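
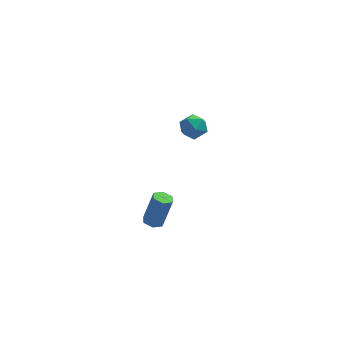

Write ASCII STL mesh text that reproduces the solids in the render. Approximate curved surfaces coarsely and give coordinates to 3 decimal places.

solid 
facet normal 0.071 0.285 0.956
outer loop
vertex 0.282 4.227 4.217
vertex -0.044 3.557 4.441
vertex 0.729 3.608 4.368
endloop
endfacet
facet normal 0.597 0.569 0.566
outer loop
vertex 0.282 4.227 4.217
vertex 0.729 3.608 4.368
vertex 0.883 4.059 3.752
endloop
endfacet
facet normal 0.299 0.953 0.043
outer loop
vertex 0.282 4.227 4.217
vertex 0.883 4.059 3.752
vertex 0.204 4.286 3.445
endloop
endfacet
facet normal -0.410 0.905 0.111
outer loop
vertex 0.282 4.227 4.217
vertex 0.204 4.286 3.445
vertex -0.368 3.975 3.871
endloop
endfacet
facet normal -0.550 0.493 0.674
outer loop
vertex 0.282 4.227 4.217
vertex -0.368 3.975 3.871
vertex -0.044 3.557 4.441
endloop
endfacet
facet normal 0.963 0.034 0.266
outer loop
vertex 0.883 4.059 3.752
vertex 0.729 3.608 4.368
vertex 0.928 3.285 3.689
endloop
endfacet
facet normal 0.113 -0.425 0.898
outer loop
vertex 0.729 3.608 4.368
vertex -0.044 3.557 4.441
vertex 0.356 2.974 4.115
endloop
endfacet
facet normal -0.892 -0.088 0.443
outer loop
vertex -0.044 3.557 4.441
vertex -0.368 3.975 3.871
vertex -0.323 3.201 3.808
endloop
endfacet
facet normal -0.665 0.579 -0.471
outer loop
vertex -0.368 3.975 3.871
vertex 0.204 4.286 3.445
vertex -0.169 3.652 3.192
endloop
endfacet
facet normal 0.482 0.656 -0.581
outer loop
vertex 0.204 4.286 3.445
vertex 0.883 4.059 3.752
vertex 0.604 3.703 3.119
endloop
endfacet
facet normal 0.410 -0.905 -0.111
outer loop
vertex 0.278 3.033 3.343
vertex 0.928 3.285 3.689
vertex 0.356 2.974 4.115
endloop
endfacet
facet normal -0.299 -0.953 -0.043
outer loop
vertex 0.278 3.033 3.343
vertex 0.356 2.974 4.115
vertex -0.323 3.201 3.808
endloop
endfacet
facet normal -0.597 -0.569 -0.566
outer loop
vertex 0.278 3.033 3.343
vertex -0.323 3.201 3.808
vertex -0.169 3.652 3.192
endloop
endfacet
facet normal -0.071 -0.285 -0.956
outer loop
vertex 0.278 3.033 3.343
vertex -0.169 3.652 3.192
vertex 0.604 3.703 3.119
endloop
endfacet
facet normal 0.550 -0.493 -0.674
outer loop
vertex 0.278 3.033 3.343
vertex 0.604 3.703 3.119
vertex 0.928 3.285 3.689
endloop
endfacet
facet normal 0.665 -0.579 0.471
outer loop
vertex 0.356 2.974 4.115
vertex 0.928 3.285 3.689
vertex 0.729 3.608 4.368
endloop
endfacet
facet normal -0.482 -0.656 0.581
outer loop
vertex -0.323 3.201 3.808
vertex 0.356 2.974 4.115
vertex -0.044 3.557 4.441
endloop
endfacet
facet normal -0.963 -0.034 -0.266
outer loop
vertex -0.169 3.652 3.192
vertex -0.323 3.201 3.808
vertex -0.368 3.975 3.871
endloop
endfacet
facet normal -0.113 0.425 -0.898
outer loop
vertex 0.604 3.703 3.119
vertex -0.169 3.652 3.192
vertex 0.204 4.286 3.445
endloop
endfacet
facet normal 0.892 0.088 -0.443
outer loop
vertex 0.928 3.285 3.689
vertex 0.604 3.703 3.119
vertex 0.883 4.059 3.752
endloop
endfacet
facet normal -0.290 -0.118 -0.950
outer loop
vertex -1.515 -2.768 2.782
vertex -1.947 -2.987 2.941
vertex -1.927 -2.482 2.872
endloop
endfacet
facet normal 0.512 0.819 -0.258
outer loop
vertex -1.515 -2.768 2.782
vertex -1.927 -2.482 2.872
vertex -1.04 -2.574 4.34
endloop
endfacet
facet normal 0.512 0.820 -0.258
outer loop
vertex -1.04 -2.574 4.34
vertex -1.927 -2.482 2.872
vertex -1.453 -2.288 4.43
endloop
endfacet
facet normal 0.289 0.118 0.950
outer loop
vertex -1.04 -2.574 4.34
vertex -1.453 -2.288 4.43
vertex -1.473 -2.793 4.499
endloop
endfacet
facet normal -0.289 -0.118 -0.950
outer loop
vertex -1.927 -2.482 2.872
vertex -1.947 -2.987 2.941
vertex -2.36 -2.701 3.031
endloop
endfacet
facet normal -0.444 0.896 0.024
outer loop
vertex -1.927 -2.482 2.872
vertex -2.36 -2.701 3.031
vertex -1.453 -2.288 4.43
endloop
endfacet
facet normal -0.445 0.895 0.024
outer loop
vertex -1.453 -2.288 4.43
vertex -2.36 -2.701 3.031
vertex -1.885 -2.507 4.589
endloop
endfacet
facet normal 0.290 0.118 0.950
outer loop
vertex -1.453 -2.288 4.43
vertex -1.885 -2.507 4.589
vertex -1.473 -2.793 4.499
endloop
endfacet
facet normal -0.289 -0.118 -0.950
outer loop
vertex -2.36 -2.701 3.031
vertex -1.947 -2.987 2.941
vertex -2.38 -3.206 3.1
endloop
endfacet
facet normal -0.956 0.076 0.282
outer loop
vertex -2.36 -2.701 3.031
vertex -2.38 -3.206 3.1
vertex -1.885 -2.507 4.589
endloop
endfacet
facet normal -0.956 0.076 0.282
outer loop
vertex -1.885 -2.507 4.589
vertex -2.38 -3.206 3.1
vertex -1.905 -3.012 4.658
endloop
endfacet
facet normal 0.290 0.118 0.950
outer loop
vertex -1.885 -2.507 4.589
vertex -1.905 -3.012 4.658
vertex -1.473 -2.793 4.499
endloop
endfacet
facet normal -0.289 -0.118 -0.950
outer loop
vertex -2.38 -3.206 3.1
vertex -1.947 -2.987 2.941
vertex -1.967 -3.492 3.01
endloop
endfacet
facet normal -0.511 -0.820 0.258
outer loop
vertex -2.38 -3.206 3.1
vertex -1.967 -3.492 3.01
vertex -1.905 -3.012 4.658
endloop
endfacet
facet normal -0.512 -0.819 0.258
outer loop
vertex -1.905 -3.012 4.658
vertex -1.967 -3.492 3.01
vertex -1.493 -3.298 4.568
endloop
endfacet
facet normal 0.290 0.118 0.950
outer loop
vertex -1.905 -3.012 4.658
vertex -1.493 -3.298 4.568
vertex -1.473 -2.793 4.499
endloop
endfacet
facet normal -0.290 -0.118 -0.950
outer loop
vertex -1.967 -3.492 3.01
vertex -1.947 -2.987 2.941
vertex -1.535 -3.273 2.851
endloop
endfacet
facet normal 0.445 -0.895 -0.024
outer loop
vertex -1.967 -3.492 3.01
vertex -1.535 -3.273 2.851
vertex -1.493 -3.298 4.568
endloop
endfacet
facet normal 0.444 -0.896 -0.024
outer loop
vertex -1.493 -3.298 4.568
vertex -1.535 -3.273 2.851
vertex -1.06 -3.079 4.409
endloop
endfacet
facet normal 0.289 0.118 0.950
outer loop
vertex -1.493 -3.298 4.568
vertex -1.06 -3.079 4.409
vertex -1.473 -2.793 4.499
endloop
endfacet
facet normal -0.290 -0.118 -0.950
outer loop
vertex -1.535 -3.273 2.851
vertex -1.947 -2.987 2.941
vertex -1.515 -2.768 2.782
endloop
endfacet
facet normal 0.956 -0.076 -0.282
outer loop
vertex -1.535 -3.273 2.851
vertex -1.515 -2.768 2.782
vertex -1.06 -3.079 4.409
endloop
endfacet
facet normal 0.956 -0.076 -0.282
outer loop
vertex -1.06 -3.079 4.409
vertex -1.515 -2.768 2.782
vertex -1.04 -2.574 4.34
endloop
endfacet
facet normal 0.289 0.118 0.950
outer loop
vertex -1.06 -3.079 4.409
vertex -1.04 -2.574 4.34
vertex -1.473 -2.793 4.499
endloop
endfacet

endsolid


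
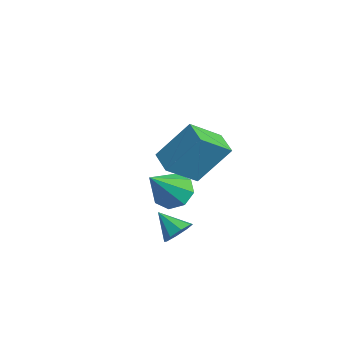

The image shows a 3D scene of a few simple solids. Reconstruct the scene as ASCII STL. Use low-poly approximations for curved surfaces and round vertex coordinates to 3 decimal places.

solid 
facet normal 0.694 0.389 -0.607
outer loop
vertex 3.794 2.927 -3.786
vertex 3.386 3.407 -3.945
vertex 3.837 3.32 -3.485
endloop
endfacet
facet normal 0.319 -0.598 0.735
outer loop
vertex 3.794 2.927 -3.786
vertex 3.837 3.32 -3.485
vertex 2.574 2.953 -3.235
endloop
endfacet
facet normal 0.694 0.388 -0.607
outer loop
vertex 3.837 3.32 -3.485
vertex 3.386 3.407 -3.945
vertex 3.616 3.765 -3.453
endloop
endfacet
facet normal 0.188 0.023 0.982
outer loop
vertex 3.837 3.32 -3.485
vertex 3.616 3.765 -3.453
vertex 2.574 2.953 -3.235
endloop
endfacet
facet normal 0.693 0.389 -0.607
outer loop
vertex 3.616 3.765 -3.453
vertex 3.386 3.407 -3.945
vertex 3.26 4.0 -3.709
endloop
endfacet
facet normal -0.239 0.526 0.816
outer loop
vertex 3.616 3.765 -3.453
vertex 3.26 4.0 -3.709
vertex 2.574 2.953 -3.235
endloop
endfacet
facet normal 0.694 0.389 -0.606
outer loop
vertex 3.26 4.0 -3.709
vertex 3.386 3.407 -3.945
vertex 2.978 3.888 -4.104
endloop
endfacet
facet normal -0.712 0.618 0.333
outer loop
vertex 3.26 4.0 -3.709
vertex 2.978 3.888 -4.104
vertex 2.574 2.953 -3.235
endloop
endfacet
facet normal 0.694 0.388 -0.607
outer loop
vertex 2.978 3.888 -4.104
vertex 3.386 3.407 -3.945
vertex 2.935 3.494 -4.405
endloop
endfacet
facet normal -0.953 0.243 -0.182
outer loop
vertex 2.978 3.888 -4.104
vertex 2.935 3.494 -4.405
vertex 2.574 2.953 -3.235
endloop
endfacet
facet normal 0.694 0.389 -0.606
outer loop
vertex 2.935 3.494 -4.405
vertex 3.386 3.407 -3.945
vertex 3.156 3.05 -4.437
endloop
endfacet
facet normal -0.821 -0.378 -0.428
outer loop
vertex 2.935 3.494 -4.405
vertex 3.156 3.05 -4.437
vertex 2.574 2.953 -3.235
endloop
endfacet
facet normal 0.695 0.388 -0.606
outer loop
vertex 3.156 3.05 -4.437
vertex 3.386 3.407 -3.945
vertex 3.512 2.814 -4.18
endloop
endfacet
facet normal -0.395 -0.881 -0.262
outer loop
vertex 3.156 3.05 -4.437
vertex 3.512 2.814 -4.18
vertex 2.574 2.953 -3.235
endloop
endfacet
facet normal 0.693 0.388 -0.607
outer loop
vertex 3.512 2.814 -4.18
vertex 3.386 3.407 -3.945
vertex 3.794 2.927 -3.786
endloop
endfacet
facet normal 0.079 -0.972 0.222
outer loop
vertex 3.512 2.814 -4.18
vertex 3.794 2.927 -3.786
vertex 2.574 2.953 -3.235
endloop
endfacet
facet normal -0.976 0.029 0.214
outer loop
vertex 3.422 3.801 1.527
vertex 3.259 5.054 0.612
vertex 3.065 2.676 0.05
endloop
endfacet
facet normal 0.104 -0.803 0.587
outer loop
vertex 4.081 2.646 -0.172
vertex 3.422 3.801 1.527
vertex 3.065 2.676 0.05
endloop
endfacet
facet normal -0.977 0.029 0.213
outer loop
vertex 3.065 2.676 0.05
vertex 3.259 5.054 0.612
vertex 2.903 3.929 -0.865
endloop
endfacet
facet normal -0.188 -0.595 -0.781
outer loop
vertex 2.903 3.929 -0.865
vertex 4.081 2.646 -0.172
vertex 3.065 2.676 0.05
endloop
endfacet
facet normal 0.188 0.595 0.781
outer loop
vertex 3.422 3.801 1.527
vertex 4.275 5.024 0.39
vertex 3.259 5.054 0.612
endloop
endfacet
facet normal 0.105 -0.803 0.587
outer loop
vertex 4.437 3.771 1.305
vertex 3.422 3.801 1.527
vertex 4.081 2.646 -0.172
endloop
endfacet
facet normal 0.188 0.595 0.781
outer loop
vertex 4.437 3.771 1.305
vertex 4.275 5.024 0.39
vertex 3.422 3.801 1.527
endloop
endfacet
facet normal -0.104 0.803 -0.587
outer loop
vertex 3.259 5.054 0.612
vertex 4.275 5.024 0.39
vertex 2.903 3.929 -0.865
endloop
endfacet
facet normal -0.188 -0.595 -0.781
outer loop
vertex 3.918 3.899 -1.087
vertex 4.081 2.646 -0.172
vertex 2.903 3.929 -0.865
endloop
endfacet
facet normal -0.105 0.803 -0.586
outer loop
vertex 2.903 3.929 -0.865
vertex 4.275 5.024 0.39
vertex 3.918 3.899 -1.087
endloop
endfacet
facet normal 0.977 -0.029 -0.213
outer loop
vertex 3.918 3.899 -1.087
vertex 4.437 3.771 1.305
vertex 4.081 2.646 -0.172
endloop
endfacet
facet normal 0.977 -0.030 -0.213
outer loop
vertex 4.275 5.024 0.39
vertex 4.437 3.771 1.305
vertex 3.918 3.899 -1.087
endloop
endfacet
facet normal -0.398 0.591 -0.702
outer loop
vertex 0.73 4.088 -4.427
vertex 0.234 4.461 -3.832
vertex 1.018 4.611 -4.15
endloop
endfacet
facet normal 0.894 -0.337 -0.294
outer loop
vertex 0.73 4.088 -4.427
vertex 1.018 4.611 -4.15
vertex 1.086 3.199 -2.328
endloop
endfacet
facet normal -0.398 0.589 -0.703
outer loop
vertex 1.018 4.611 -4.15
vertex 0.234 4.461 -3.832
vertex 0.847 5.047 -3.688
endloop
endfacet
facet normal 0.963 0.228 0.141
outer loop
vertex 1.018 4.611 -4.15
vertex 0.847 5.047 -3.688
vertex 1.086 3.199 -2.328
endloop
endfacet
facet normal -0.399 0.590 -0.702
outer loop
vertex 0.847 5.047 -3.688
vertex 0.234 4.461 -3.832
vertex 0.316 5.139 -3.309
endloop
endfacet
facet normal 0.549 0.540 0.638
outer loop
vertex 0.847 5.047 -3.688
vertex 0.316 5.139 -3.309
vertex 1.086 3.199 -2.328
endloop
endfacet
facet normal -0.399 0.590 -0.702
outer loop
vertex 0.316 5.139 -3.309
vertex 0.234 4.461 -3.832
vertex -0.262 4.834 -3.237
endloop
endfacet
facet normal -0.106 0.415 0.904
outer loop
vertex 0.316 5.139 -3.309
vertex -0.262 4.834 -3.237
vertex 1.086 3.199 -2.328
endloop
endfacet
facet normal -0.398 0.590 -0.702
outer loop
vertex -0.262 4.834 -3.237
vertex 0.234 4.461 -3.832
vertex -0.551 4.311 -3.513
endloop
endfacet
facet normal -0.617 -0.073 0.784
outer loop
vertex -0.262 4.834 -3.237
vertex -0.551 4.311 -3.513
vertex 1.086 3.199 -2.328
endloop
endfacet
facet normal -0.398 0.590 -0.702
outer loop
vertex -0.551 4.311 -3.513
vertex 0.234 4.461 -3.832
vertex -0.379 3.876 -3.976
endloop
endfacet
facet normal -0.686 -0.640 0.347
outer loop
vertex -0.551 4.311 -3.513
vertex -0.379 3.876 -3.976
vertex 1.086 3.199 -2.328
endloop
endfacet
facet normal -0.398 0.590 -0.703
outer loop
vertex -0.379 3.876 -3.976
vertex 0.234 4.461 -3.832
vertex 0.151 3.783 -4.354
endloop
endfacet
facet normal -0.273 -0.951 -0.148
outer loop
vertex -0.379 3.876 -3.976
vertex 0.151 3.783 -4.354
vertex 1.086 3.199 -2.328
endloop
endfacet
facet normal -0.399 0.590 -0.702
outer loop
vertex 0.151 3.783 -4.354
vertex 0.234 4.461 -3.832
vertex 0.73 4.088 -4.427
endloop
endfacet
facet normal 0.383 -0.826 -0.415
outer loop
vertex 0.151 3.783 -4.354
vertex 0.73 4.088 -4.427
vertex 1.086 3.199 -2.328
endloop
endfacet

endsolid


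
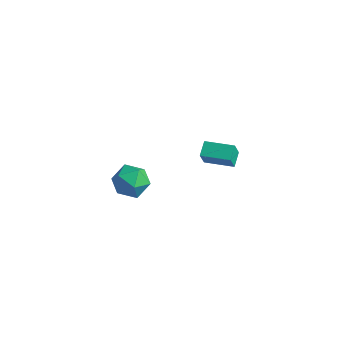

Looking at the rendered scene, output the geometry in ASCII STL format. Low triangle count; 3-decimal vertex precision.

solid 
facet normal -0.307 0.053 0.950
outer loop
vertex -4.6 -2.582 2.88
vertex -4.248 -3.558 3.048
vertex -3.613 -2.735 3.207
endloop
endfacet
facet normal -0.126 0.698 0.705
outer loop
vertex -4.6 -2.582 2.88
vertex -3.613 -2.735 3.207
vertex -3.815 -2.02 2.464
endloop
endfacet
facet normal -0.529 0.838 0.135
outer loop
vertex -4.6 -2.582 2.88
vertex -3.815 -2.02 2.464
vertex -4.575 -2.4 1.845
endloop
endfacet
facet normal -0.960 0.280 0.026
outer loop
vertex -4.6 -2.582 2.88
vertex -4.575 -2.4 1.845
vertex -4.843 -3.351 2.206
endloop
endfacet
facet normal -0.822 -0.205 0.531
outer loop
vertex -4.6 -2.582 2.88
vertex -4.843 -3.351 2.206
vertex -4.248 -3.558 3.048
endloop
endfacet
facet normal 0.555 0.669 0.493
outer loop
vertex -3.815 -2.02 2.464
vertex -3.613 -2.735 3.207
vertex -2.977 -2.649 2.374
endloop
endfacet
facet normal 0.262 -0.374 0.890
outer loop
vertex -3.613 -2.735 3.207
vertex -4.248 -3.558 3.048
vertex -3.245 -3.6 2.735
endloop
endfacet
facet normal -0.572 -0.793 0.210
outer loop
vertex -4.248 -3.558 3.048
vertex -4.843 -3.351 2.206
vertex -4.005 -3.98 2.116
endloop
endfacet
facet normal -0.794 -0.007 -0.607
outer loop
vertex -4.843 -3.351 2.206
vertex -4.575 -2.4 1.845
vertex -4.207 -3.265 1.373
endloop
endfacet
facet normal -0.097 0.897 -0.431
outer loop
vertex -4.575 -2.4 1.845
vertex -3.815 -2.02 2.464
vertex -3.572 -2.442 1.532
endloop
endfacet
facet normal 0.960 -0.280 -0.026
outer loop
vertex -3.22 -3.418 1.7
vertex -2.977 -2.649 2.374
vertex -3.245 -3.6 2.735
endloop
endfacet
facet normal 0.529 -0.838 -0.135
outer loop
vertex -3.22 -3.418 1.7
vertex -3.245 -3.6 2.735
vertex -4.005 -3.98 2.116
endloop
endfacet
facet normal 0.126 -0.698 -0.705
outer loop
vertex -3.22 -3.418 1.7
vertex -4.005 -3.98 2.116
vertex -4.207 -3.265 1.373
endloop
endfacet
facet normal 0.307 -0.053 -0.950
outer loop
vertex -3.22 -3.418 1.7
vertex -4.207 -3.265 1.373
vertex -3.572 -2.442 1.532
endloop
endfacet
facet normal 0.822 0.205 -0.531
outer loop
vertex -3.22 -3.418 1.7
vertex -3.572 -2.442 1.532
vertex -2.977 -2.649 2.374
endloop
endfacet
facet normal 0.794 0.007 0.607
outer loop
vertex -3.245 -3.6 2.735
vertex -2.977 -2.649 2.374
vertex -3.613 -2.735 3.207
endloop
endfacet
facet normal 0.097 -0.897 0.431
outer loop
vertex -4.005 -3.98 2.116
vertex -3.245 -3.6 2.735
vertex -4.248 -3.558 3.048
endloop
endfacet
facet normal -0.555 -0.669 -0.493
outer loop
vertex -4.207 -3.265 1.373
vertex -4.005 -3.98 2.116
vertex -4.843 -3.351 2.206
endloop
endfacet
facet normal -0.262 0.374 -0.890
outer loop
vertex -3.572 -2.442 1.532
vertex -4.207 -3.265 1.373
vertex -4.575 -2.4 1.845
endloop
endfacet
facet normal 0.572 0.793 -0.210
outer loop
vertex -2.977 -2.649 2.374
vertex -3.572 -2.442 1.532
vertex -3.815 -2.02 2.464
endloop
endfacet
facet normal -0.947 -0.304 -0.100
outer loop
vertex -3.808 2.708 -0.581
vertex -4.111 3.531 -0.215
vertex -3.842 3.144 -1.59
endloop
endfacet
facet normal 0.318 -0.866 -0.385
outer loop
vertex -2.269 3.649 -1.425
vertex -3.808 2.708 -0.581
vertex -3.842 3.144 -1.59
endloop
endfacet
facet normal -0.947 -0.305 -0.100
outer loop
vertex -3.842 3.144 -1.59
vertex -4.111 3.531 -0.215
vertex -4.145 3.967 -1.225
endloop
endfacet
facet normal -0.031 0.396 -0.918
outer loop
vertex -4.145 3.967 -1.225
vertex -2.269 3.649 -1.425
vertex -3.842 3.144 -1.59
endloop
endfacet
facet normal 0.031 -0.397 0.917
outer loop
vertex -3.808 2.708 -0.581
vertex -2.538 4.036 -0.05
vertex -4.111 3.531 -0.215
endloop
endfacet
facet normal 0.319 -0.866 -0.385
outer loop
vertex -2.235 3.213 -0.415
vertex -3.808 2.708 -0.581
vertex -2.269 3.649 -1.425
endloop
endfacet
facet normal 0.030 -0.396 0.918
outer loop
vertex -2.235 3.213 -0.415
vertex -2.538 4.036 -0.05
vertex -3.808 2.708 -0.581
endloop
endfacet
facet normal -0.318 0.866 0.385
outer loop
vertex -4.111 3.531 -0.215
vertex -2.538 4.036 -0.05
vertex -4.145 3.967 -1.225
endloop
endfacet
facet normal -0.031 0.397 -0.917
outer loop
vertex -2.572 4.472 -1.059
vertex -2.269 3.649 -1.425
vertex -4.145 3.967 -1.225
endloop
endfacet
facet normal -0.319 0.866 0.385
outer loop
vertex -4.145 3.967 -1.225
vertex -2.538 4.036 -0.05
vertex -2.572 4.472 -1.059
endloop
endfacet
facet normal 0.947 0.304 0.100
outer loop
vertex -2.572 4.472 -1.059
vertex -2.235 3.213 -0.415
vertex -2.269 3.649 -1.425
endloop
endfacet
facet normal 0.947 0.305 0.100
outer loop
vertex -2.538 4.036 -0.05
vertex -2.235 3.213 -0.415
vertex -2.572 4.472 -1.059
endloop
endfacet

endsolid


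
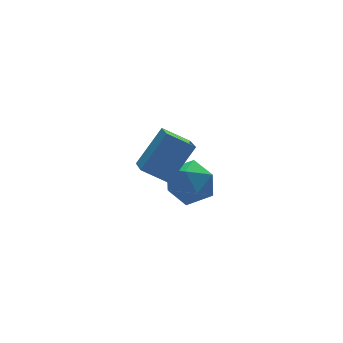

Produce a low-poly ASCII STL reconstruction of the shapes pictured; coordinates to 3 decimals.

solid 
facet normal -0.229 0.346 0.910
outer loop
vertex 1.814 3.172 0.009
vertex 2.085 2.136 0.472
vertex 2.905 2.96 0.365
endloop
endfacet
facet normal 0.010 0.872 0.489
outer loop
vertex 1.814 3.172 0.009
vertex 2.905 2.96 0.365
vertex 2.718 3.525 -0.639
endloop
endfacet
facet normal -0.414 0.907 -0.083
outer loop
vertex 1.814 3.172 0.009
vertex 2.718 3.525 -0.639
vertex 1.783 3.051 -1.152
endloop
endfacet
facet normal -0.915 0.403 -0.018
outer loop
vertex 1.814 3.172 0.009
vertex 1.783 3.051 -1.152
vertex 1.392 2.193 -0.465
endloop
endfacet
facet normal -0.801 0.057 0.596
outer loop
vertex 1.814 3.172 0.009
vertex 1.392 2.193 -0.465
vertex 2.085 2.136 0.472
endloop
endfacet
facet normal 0.666 0.696 0.268
outer loop
vertex 2.718 3.525 -0.639
vertex 2.905 2.96 0.365
vertex 3.548 2.707 -0.575
endloop
endfacet
facet normal 0.278 -0.153 0.948
outer loop
vertex 2.905 2.96 0.365
vertex 2.085 2.136 0.472
vertex 3.157 1.849 0.112
endloop
endfacet
facet normal -0.647 -0.622 0.441
outer loop
vertex 2.085 2.136 0.472
vertex 1.392 2.193 -0.465
vertex 2.222 1.375 -0.401
endloop
endfacet
facet normal -0.832 -0.063 -0.552
outer loop
vertex 1.392 2.193 -0.465
vertex 1.783 3.051 -1.152
vertex 2.035 1.94 -1.405
endloop
endfacet
facet normal -0.020 0.752 -0.659
outer loop
vertex 1.783 3.051 -1.152
vertex 2.718 3.525 -0.639
vertex 2.855 2.764 -1.512
endloop
endfacet
facet normal 0.915 -0.403 0.018
outer loop
vertex 3.126 1.728 -1.049
vertex 3.548 2.707 -0.575
vertex 3.157 1.849 0.112
endloop
endfacet
facet normal 0.414 -0.907 0.083
outer loop
vertex 3.126 1.728 -1.049
vertex 3.157 1.849 0.112
vertex 2.222 1.375 -0.401
endloop
endfacet
facet normal -0.010 -0.872 -0.489
outer loop
vertex 3.126 1.728 -1.049
vertex 2.222 1.375 -0.401
vertex 2.035 1.94 -1.405
endloop
endfacet
facet normal 0.229 -0.346 -0.910
outer loop
vertex 3.126 1.728 -1.049
vertex 2.035 1.94 -1.405
vertex 2.855 2.764 -1.512
endloop
endfacet
facet normal 0.801 -0.057 -0.596
outer loop
vertex 3.126 1.728 -1.049
vertex 2.855 2.764 -1.512
vertex 3.548 2.707 -0.575
endloop
endfacet
facet normal 0.832 0.063 0.552
outer loop
vertex 3.157 1.849 0.112
vertex 3.548 2.707 -0.575
vertex 2.905 2.96 0.365
endloop
endfacet
facet normal 0.020 -0.752 0.659
outer loop
vertex 2.222 1.375 -0.401
vertex 3.157 1.849 0.112
vertex 2.085 2.136 0.472
endloop
endfacet
facet normal -0.666 -0.696 -0.268
outer loop
vertex 2.035 1.94 -1.405
vertex 2.222 1.375 -0.401
vertex 1.392 2.193 -0.465
endloop
endfacet
facet normal -0.278 0.153 -0.948
outer loop
vertex 2.855 2.764 -1.512
vertex 2.035 1.94 -1.405
vertex 1.783 3.051 -1.152
endloop
endfacet
facet normal 0.647 0.622 -0.441
outer loop
vertex 3.548 2.707 -0.575
vertex 2.855 2.764 -1.512
vertex 2.718 3.525 -0.639
endloop
endfacet
facet normal -0.636 -0.136 -0.760
outer loop
vertex -0.358 -1.363 2.833
vertex -1.249 -0.762 3.471
vertex 0.095 -0.038 2.217
endloop
endfacet
facet normal 0.713 -0.481 -0.510
outer loop
vertex 1.309 0.222 3.669
vertex -0.358 -1.363 2.833
vertex 0.095 -0.038 2.217
endloop
endfacet
facet normal -0.636 -0.137 -0.760
outer loop
vertex 0.095 -0.038 2.217
vertex -1.249 -0.762 3.471
vertex -0.797 0.563 2.855
endloop
endfacet
facet normal 0.296 0.866 -0.402
outer loop
vertex -0.797 0.563 2.855
vertex 1.309 0.222 3.669
vertex 0.095 -0.038 2.217
endloop
endfacet
facet normal -0.296 -0.866 0.403
outer loop
vertex -0.358 -1.363 2.833
vertex -0.035 -0.502 4.923
vertex -1.249 -0.762 3.471
endloop
endfacet
facet normal 0.713 -0.481 -0.511
outer loop
vertex 0.857 -1.103 4.285
vertex -0.358 -1.363 2.833
vertex 1.309 0.222 3.669
endloop
endfacet
facet normal -0.296 -0.866 0.403
outer loop
vertex 0.857 -1.103 4.285
vertex -0.035 -0.502 4.923
vertex -0.358 -1.363 2.833
endloop
endfacet
facet normal -0.713 0.481 0.510
outer loop
vertex -1.249 -0.762 3.471
vertex -0.035 -0.502 4.923
vertex -0.797 0.563 2.855
endloop
endfacet
facet normal 0.296 0.866 -0.403
outer loop
vertex 0.418 0.823 4.307
vertex 1.309 0.222 3.669
vertex -0.797 0.563 2.855
endloop
endfacet
facet normal -0.713 0.481 0.510
outer loop
vertex -0.797 0.563 2.855
vertex -0.035 -0.502 4.923
vertex 0.418 0.823 4.307
endloop
endfacet
facet normal 0.636 0.136 0.760
outer loop
vertex 0.418 0.823 4.307
vertex 0.857 -1.103 4.285
vertex 1.309 0.222 3.669
endloop
endfacet
facet normal 0.635 0.136 0.760
outer loop
vertex -0.035 -0.502 4.923
vertex 0.857 -1.103 4.285
vertex 0.418 0.823 4.307
endloop
endfacet

endsolid


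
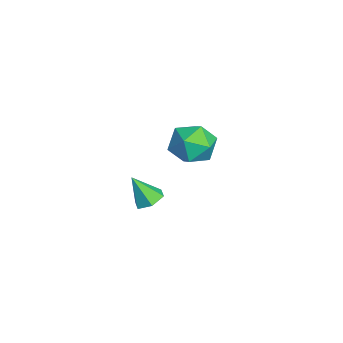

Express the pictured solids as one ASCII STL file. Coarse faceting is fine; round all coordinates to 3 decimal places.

solid 
facet normal 0.133 0.487 -0.863
outer loop
vertex 1.086 -0.033 -0.764
vertex 0.51 -0.085 -0.882
vertex 0.709 0.385 -0.586
endloop
endfacet
facet normal 0.647 0.281 0.709
outer loop
vertex 1.086 -0.033 -0.764
vertex 0.709 0.385 -0.586
vertex 0.35 -0.675 0.162
endloop
endfacet
facet normal 0.132 0.488 -0.863
outer loop
vertex 0.709 0.385 -0.586
vertex 0.51 -0.085 -0.882
vertex 0.133 0.332 -0.704
endloop
endfacet
facet normal -0.212 0.610 0.763
outer loop
vertex 0.709 0.385 -0.586
vertex 0.133 0.332 -0.704
vertex 0.35 -0.675 0.162
endloop
endfacet
facet normal 0.132 0.488 -0.863
outer loop
vertex 0.133 0.332 -0.704
vertex 0.51 -0.085 -0.882
vertex -0.065 -0.138 -1.0
endloop
endfacet
facet normal -0.911 0.139 0.389
outer loop
vertex 0.133 0.332 -0.704
vertex -0.065 -0.138 -1.0
vertex 0.35 -0.675 0.162
endloop
endfacet
facet normal 0.132 0.488 -0.863
outer loop
vertex -0.065 -0.138 -1.0
vertex 0.51 -0.085 -0.882
vertex 0.312 -0.555 -1.178
endloop
endfacet
facet normal -0.749 -0.661 -0.038
outer loop
vertex -0.065 -0.138 -1.0
vertex 0.312 -0.555 -1.178
vertex 0.35 -0.675 0.162
endloop
endfacet
facet normal 0.133 0.487 -0.863
outer loop
vertex 0.312 -0.555 -1.178
vertex 0.51 -0.085 -0.882
vertex 0.887 -0.503 -1.06
endloop
endfacet
facet normal 0.108 -0.990 -0.092
outer loop
vertex 0.312 -0.555 -1.178
vertex 0.887 -0.503 -1.06
vertex 0.35 -0.675 0.162
endloop
endfacet
facet normal 0.133 0.487 -0.863
outer loop
vertex 0.887 -0.503 -1.06
vertex 0.51 -0.085 -0.882
vertex 1.086 -0.033 -0.764
endloop
endfacet
facet normal 0.807 -0.519 0.282
outer loop
vertex 0.887 -0.503 -1.06
vertex 1.086 -0.033 -0.764
vertex 0.35 -0.675 0.162
endloop
endfacet
facet normal -0.519 0.630 0.578
outer loop
vertex -4.129 2.626 -1.308
vertex -4.776 1.896 -1.094
vertex -3.971 2.033 -0.52
endloop
endfacet
facet normal 0.172 0.803 0.570
outer loop
vertex -4.129 2.626 -1.308
vertex -3.971 2.033 -0.52
vertex -3.209 2.29 -1.112
endloop
endfacet
facet normal 0.361 0.926 -0.108
outer loop
vertex -4.129 2.626 -1.308
vertex -3.209 2.29 -1.112
vertex -3.544 2.311 -2.053
endloop
endfacet
facet normal -0.214 0.828 -0.518
outer loop
vertex -4.129 2.626 -1.308
vertex -3.544 2.311 -2.053
vertex -4.512 2.068 -2.042
endloop
endfacet
facet normal -0.759 0.645 -0.094
outer loop
vertex -4.129 2.626 -1.308
vertex -4.512 2.068 -2.042
vertex -4.776 1.896 -1.094
endloop
endfacet
facet normal 0.544 0.241 0.804
outer loop
vertex -3.209 2.29 -1.112
vertex -3.971 2.033 -0.52
vertex -3.288 1.352 -0.778
endloop
endfacet
facet normal -0.575 -0.041 0.817
outer loop
vertex -3.971 2.033 -0.52
vertex -4.776 1.896 -1.094
vertex -4.256 1.109 -0.767
endloop
endfacet
facet normal -0.963 -0.015 -0.271
outer loop
vertex -4.776 1.896 -1.094
vertex -4.512 2.068 -2.042
vertex -4.591 1.13 -1.708
endloop
endfacet
facet normal -0.081 0.281 -0.956
outer loop
vertex -4.512 2.068 -2.042
vertex -3.544 2.311 -2.053
vertex -3.829 1.387 -2.3
endloop
endfacet
facet normal 0.849 0.440 -0.293
outer loop
vertex -3.544 2.311 -2.053
vertex -3.209 2.29 -1.112
vertex -3.024 1.524 -1.726
endloop
endfacet
facet normal 0.214 -0.828 0.518
outer loop
vertex -3.671 0.794 -1.512
vertex -3.288 1.352 -0.778
vertex -4.256 1.109 -0.767
endloop
endfacet
facet normal -0.361 -0.926 0.108
outer loop
vertex -3.671 0.794 -1.512
vertex -4.256 1.109 -0.767
vertex -4.591 1.13 -1.708
endloop
endfacet
facet normal -0.172 -0.803 -0.570
outer loop
vertex -3.671 0.794 -1.512
vertex -4.591 1.13 -1.708
vertex -3.829 1.387 -2.3
endloop
endfacet
facet normal 0.519 -0.630 -0.578
outer loop
vertex -3.671 0.794 -1.512
vertex -3.829 1.387 -2.3
vertex -3.024 1.524 -1.726
endloop
endfacet
facet normal 0.759 -0.645 0.094
outer loop
vertex -3.671 0.794 -1.512
vertex -3.024 1.524 -1.726
vertex -3.288 1.352 -0.778
endloop
endfacet
facet normal 0.081 -0.281 0.956
outer loop
vertex -4.256 1.109 -0.767
vertex -3.288 1.352 -0.778
vertex -3.971 2.033 -0.52
endloop
endfacet
facet normal -0.849 -0.440 0.293
outer loop
vertex -4.591 1.13 -1.708
vertex -4.256 1.109 -0.767
vertex -4.776 1.896 -1.094
endloop
endfacet
facet normal -0.544 -0.241 -0.804
outer loop
vertex -3.829 1.387 -2.3
vertex -4.591 1.13 -1.708
vertex -4.512 2.068 -2.042
endloop
endfacet
facet normal 0.575 0.041 -0.817
outer loop
vertex -3.024 1.524 -1.726
vertex -3.829 1.387 -2.3
vertex -3.544 2.311 -2.053
endloop
endfacet
facet normal 0.963 0.015 0.271
outer loop
vertex -3.288 1.352 -0.778
vertex -3.024 1.524 -1.726
vertex -3.209 2.29 -1.112
endloop
endfacet

endsolid


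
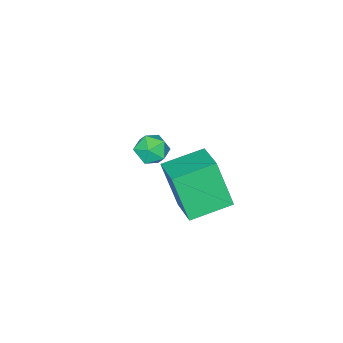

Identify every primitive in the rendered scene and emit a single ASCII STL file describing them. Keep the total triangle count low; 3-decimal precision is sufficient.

solid 
facet normal -0.516 -0.798 -0.313
outer loop
vertex 1.331 1.816 1.598
vertex -0.1 2.602 1.952
vertex 1.286 2.582 -0.281
endloop
endfacet
facet normal 0.856 -0.471 -0.212
outer loop
vertex 2.06 3.778 0.188
vertex 1.331 1.816 1.598
vertex 1.286 2.582 -0.281
endloop
endfacet
facet normal -0.515 -0.798 -0.313
outer loop
vertex 1.286 2.582 -0.281
vertex -0.1 2.602 1.952
vertex -0.144 3.367 0.073
endloop
endfacet
facet normal -0.022 0.377 -0.926
outer loop
vertex -0.144 3.367 0.073
vertex 2.06 3.778 0.188
vertex 1.286 2.582 -0.281
endloop
endfacet
facet normal 0.022 -0.377 0.926
outer loop
vertex 1.331 1.816 1.598
vertex 0.674 3.798 2.421
vertex -0.1 2.602 1.952
endloop
endfacet
facet normal 0.857 -0.470 -0.212
outer loop
vertex 2.104 3.013 2.067
vertex 1.331 1.816 1.598
vertex 2.06 3.778 0.188
endloop
endfacet
facet normal 0.022 -0.377 0.926
outer loop
vertex 2.104 3.013 2.067
vertex 0.674 3.798 2.421
vertex 1.331 1.816 1.598
endloop
endfacet
facet normal -0.856 0.471 0.212
outer loop
vertex -0.1 2.602 1.952
vertex 0.674 3.798 2.421
vertex -0.144 3.367 0.073
endloop
endfacet
facet normal -0.022 0.377 -0.926
outer loop
vertex 0.629 4.564 0.542
vertex 2.06 3.778 0.188
vertex -0.144 3.367 0.073
endloop
endfacet
facet normal -0.857 0.470 0.212
outer loop
vertex -0.144 3.367 0.073
vertex 0.674 3.798 2.421
vertex 0.629 4.564 0.542
endloop
endfacet
facet normal 0.516 0.798 0.313
outer loop
vertex 0.629 4.564 0.542
vertex 2.104 3.013 2.067
vertex 2.06 3.778 0.188
endloop
endfacet
facet normal 0.515 0.798 0.313
outer loop
vertex 0.674 3.798 2.421
vertex 2.104 3.013 2.067
vertex 0.629 4.564 0.542
endloop
endfacet
facet normal -0.842 0.355 0.406
outer loop
vertex -1.584 -0.279 -0.931
vertex -1.633 -0.895 -0.494
vertex -1.258 -0.286 -0.248
endloop
endfacet
facet normal -0.412 0.888 0.206
outer loop
vertex -1.584 -0.279 -0.931
vertex -1.258 -0.286 -0.248
vertex -0.895 0.019 -0.838
endloop
endfacet
facet normal -0.288 0.820 -0.494
outer loop
vertex -1.584 -0.279 -0.931
vertex -0.895 0.019 -0.838
vertex -1.046 -0.402 -1.449
endloop
endfacet
facet normal -0.642 0.246 -0.726
outer loop
vertex -1.584 -0.279 -0.931
vertex -1.046 -0.402 -1.449
vertex -1.503 -0.967 -1.236
endloop
endfacet
facet normal -0.985 -0.041 -0.169
outer loop
vertex -1.584 -0.279 -0.931
vertex -1.503 -0.967 -1.236
vertex -1.633 -0.895 -0.494
endloop
endfacet
facet normal 0.210 0.810 0.548
outer loop
vertex -0.895 0.019 -0.838
vertex -1.258 -0.286 -0.248
vertex -0.517 -0.413 -0.344
endloop
endfacet
facet normal -0.487 -0.052 0.872
outer loop
vertex -1.258 -0.286 -0.248
vertex -1.633 -0.895 -0.494
vertex -0.974 -0.978 -0.131
endloop
endfacet
facet normal -0.717 -0.694 -0.058
outer loop
vertex -1.633 -0.895 -0.494
vertex -1.503 -0.967 -1.236
vertex -1.125 -1.399 -0.742
endloop
endfacet
facet normal -0.164 -0.229 -0.959
outer loop
vertex -1.503 -0.967 -1.236
vertex -1.046 -0.402 -1.449
vertex -0.762 -1.094 -1.332
endloop
endfacet
facet normal 0.410 0.701 -0.584
outer loop
vertex -1.046 -0.402 -1.449
vertex -0.895 0.019 -0.838
vertex -0.387 -0.485 -1.086
endloop
endfacet
facet normal 0.642 -0.246 0.726
outer loop
vertex -0.436 -1.101 -0.649
vertex -0.517 -0.413 -0.344
vertex -0.974 -0.978 -0.131
endloop
endfacet
facet normal 0.288 -0.820 0.494
outer loop
vertex -0.436 -1.101 -0.649
vertex -0.974 -0.978 -0.131
vertex -1.125 -1.399 -0.742
endloop
endfacet
facet normal 0.412 -0.888 -0.206
outer loop
vertex -0.436 -1.101 -0.649
vertex -1.125 -1.399 -0.742
vertex -0.762 -1.094 -1.332
endloop
endfacet
facet normal 0.842 -0.355 -0.406
outer loop
vertex -0.436 -1.101 -0.649
vertex -0.762 -1.094 -1.332
vertex -0.387 -0.485 -1.086
endloop
endfacet
facet normal 0.985 0.041 0.169
outer loop
vertex -0.436 -1.101 -0.649
vertex -0.387 -0.485 -1.086
vertex -0.517 -0.413 -0.344
endloop
endfacet
facet normal 0.164 0.229 0.959
outer loop
vertex -0.974 -0.978 -0.131
vertex -0.517 -0.413 -0.344
vertex -1.258 -0.286 -0.248
endloop
endfacet
facet normal -0.410 -0.701 0.584
outer loop
vertex -1.125 -1.399 -0.742
vertex -0.974 -0.978 -0.131
vertex -1.633 -0.895 -0.494
endloop
endfacet
facet normal -0.210 -0.810 -0.548
outer loop
vertex -0.762 -1.094 -1.332
vertex -1.125 -1.399 -0.742
vertex -1.503 -0.967 -1.236
endloop
endfacet
facet normal 0.487 0.052 -0.872
outer loop
vertex -0.387 -0.485 -1.086
vertex -0.762 -1.094 -1.332
vertex -1.046 -0.402 -1.449
endloop
endfacet
facet normal 0.717 0.694 0.058
outer loop
vertex -0.517 -0.413 -0.344
vertex -0.387 -0.485 -1.086
vertex -0.895 0.019 -0.838
endloop
endfacet

endsolid


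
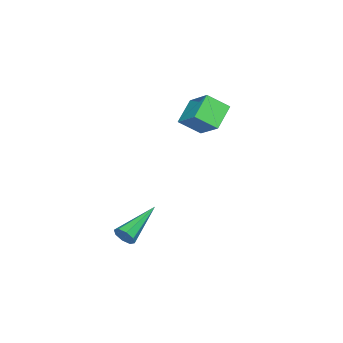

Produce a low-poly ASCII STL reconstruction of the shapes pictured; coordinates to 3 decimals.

solid 
facet normal 0.952 -0.048 -0.302
outer loop
vertex 1.255 -3.19 -0.932
vertex 1.1 -3.419 -1.384
vertex 1.176 -2.92 -1.224
endloop
endfacet
facet normal 0.011 0.736 0.677
outer loop
vertex 1.255 -3.19 -0.932
vertex 1.176 -2.92 -1.224
vertex -0.88 -3.321 -0.756
endloop
endfacet
facet normal 0.952 -0.048 -0.301
outer loop
vertex 1.176 -2.92 -1.224
vertex 1.1 -3.419 -1.384
vertex 1.053 -2.942 -1.609
endloop
endfacet
facet normal -0.190 0.982 0.005
outer loop
vertex 1.176 -2.92 -1.224
vertex 1.053 -2.942 -1.609
vertex -0.88 -3.321 -0.756
endloop
endfacet
facet normal 0.952 -0.049 -0.302
outer loop
vertex 1.053 -2.942 -1.609
vertex 1.1 -3.419 -1.384
vertex 0.957 -3.244 -1.863
endloop
endfacet
facet normal -0.408 0.660 -0.631
outer loop
vertex 1.053 -2.942 -1.609
vertex 0.957 -3.244 -1.863
vertex -0.88 -3.321 -0.756
endloop
endfacet
facet normal 0.952 -0.046 -0.301
outer loop
vertex 0.957 -3.244 -1.863
vertex 1.1 -3.419 -1.384
vertex 0.946 -3.648 -1.836
endloop
endfacet
facet normal -0.514 -0.043 -0.857
outer loop
vertex 0.957 -3.244 -1.863
vertex 0.946 -3.648 -1.836
vertex -0.88 -3.321 -0.756
endloop
endfacet
facet normal 0.953 -0.047 -0.301
outer loop
vertex 0.946 -3.648 -1.836
vertex 1.1 -3.419 -1.384
vertex 1.025 -3.919 -1.544
endloop
endfacet
facet normal -0.447 -0.713 -0.540
outer loop
vertex 0.946 -3.648 -1.836
vertex 1.025 -3.919 -1.544
vertex -0.88 -3.321 -0.756
endloop
endfacet
facet normal 0.953 -0.047 -0.301
outer loop
vertex 1.025 -3.919 -1.544
vertex 1.1 -3.419 -1.384
vertex 1.148 -3.897 -1.158
endloop
endfacet
facet normal -0.246 -0.960 0.133
outer loop
vertex 1.025 -3.919 -1.544
vertex 1.148 -3.897 -1.158
vertex -0.88 -3.321 -0.756
endloop
endfacet
facet normal 0.952 -0.047 -0.302
outer loop
vertex 1.148 -3.897 -1.158
vertex 1.1 -3.419 -1.384
vertex 1.243 -3.595 -0.905
endloop
endfacet
facet normal -0.028 -0.637 0.771
outer loop
vertex 1.148 -3.897 -1.158
vertex 1.243 -3.595 -0.905
vertex -0.88 -3.321 -0.756
endloop
endfacet
facet normal 0.952 -0.048 -0.302
outer loop
vertex 1.243 -3.595 -0.905
vertex 1.1 -3.419 -1.384
vertex 1.255 -3.19 -0.932
endloop
endfacet
facet normal 0.078 0.064 0.995
outer loop
vertex 1.243 -3.595 -0.905
vertex 1.255 -3.19 -0.932
vertex -0.88 -3.321 -0.756
endloop
endfacet
facet normal -0.853 -0.112 0.509
outer loop
vertex -3.462 -2.54 4.945
vertex -3.966 -1.736 4.277
vertex -3.927 -3.687 3.915
endloop
endfacet
facet normal 0.434 -0.693 0.576
outer loop
vertex -2.834 -3.544 3.263
vertex -3.462 -2.54 4.945
vertex -3.927 -3.687 3.915
endloop
endfacet
facet normal -0.854 -0.111 0.509
outer loop
vertex -3.927 -3.687 3.915
vertex -3.966 -1.736 4.277
vertex -4.43 -2.883 3.247
endloop
endfacet
facet normal -0.289 -0.712 -0.640
outer loop
vertex -4.43 -2.883 3.247
vertex -2.834 -3.544 3.263
vertex -3.927 -3.687 3.915
endloop
endfacet
facet normal 0.288 0.712 0.640
outer loop
vertex -3.462 -2.54 4.945
vertex -2.873 -1.593 3.625
vertex -3.966 -1.736 4.277
endloop
endfacet
facet normal 0.434 -0.693 0.576
outer loop
vertex -2.37 -2.397 4.293
vertex -3.462 -2.54 4.945
vertex -2.834 -3.544 3.263
endloop
endfacet
facet normal 0.289 0.712 0.640
outer loop
vertex -2.37 -2.397 4.293
vertex -2.873 -1.593 3.625
vertex -3.462 -2.54 4.945
endloop
endfacet
facet normal -0.434 0.693 -0.576
outer loop
vertex -3.966 -1.736 4.277
vertex -2.873 -1.593 3.625
vertex -4.43 -2.883 3.247
endloop
endfacet
facet normal -0.289 -0.712 -0.640
outer loop
vertex -3.338 -2.74 2.595
vertex -2.834 -3.544 3.263
vertex -4.43 -2.883 3.247
endloop
endfacet
facet normal -0.434 0.693 -0.576
outer loop
vertex -4.43 -2.883 3.247
vertex -2.873 -1.593 3.625
vertex -3.338 -2.74 2.595
endloop
endfacet
facet normal 0.853 0.112 -0.509
outer loop
vertex -3.338 -2.74 2.595
vertex -2.37 -2.397 4.293
vertex -2.834 -3.544 3.263
endloop
endfacet
facet normal 0.854 0.111 -0.509
outer loop
vertex -2.873 -1.593 3.625
vertex -2.37 -2.397 4.293
vertex -3.338 -2.74 2.595
endloop
endfacet

endsolid


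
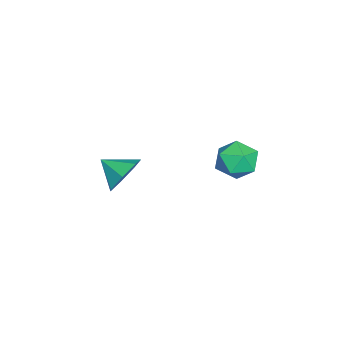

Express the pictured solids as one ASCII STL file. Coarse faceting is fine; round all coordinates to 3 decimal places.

solid 
facet normal -0.782 -0.344 0.520
outer loop
vertex -0.131 3.439 -0.953
vertex 0.349 2.523 -0.837
vertex 0.487 3.276 -0.132
endloop
endfacet
facet normal -0.709 0.361 0.606
outer loop
vertex -0.131 3.439 -0.953
vertex 0.487 3.276 -0.132
vertex 0.52 4.187 -0.636
endloop
endfacet
facet normal -0.745 0.665 -0.039
outer loop
vertex -0.131 3.439 -0.953
vertex 0.52 4.187 -0.636
vertex 0.403 3.996 -1.652
endloop
endfacet
facet normal -0.840 0.150 -0.522
outer loop
vertex -0.131 3.439 -0.953
vertex 0.403 3.996 -1.652
vertex 0.297 2.968 -1.777
endloop
endfacet
facet normal -0.862 -0.474 -0.177
outer loop
vertex -0.131 3.439 -0.953
vertex 0.297 2.968 -1.777
vertex 0.349 2.523 -0.837
endloop
endfacet
facet normal -0.059 0.485 0.873
outer loop
vertex 0.52 4.187 -0.636
vertex 0.487 3.276 -0.132
vertex 1.403 3.732 -0.323
endloop
endfacet
facet normal -0.176 -0.655 0.734
outer loop
vertex 0.487 3.276 -0.132
vertex 0.349 2.523 -0.837
vertex 1.297 2.704 -0.448
endloop
endfacet
facet normal -0.307 -0.867 -0.393
outer loop
vertex 0.349 2.523 -0.837
vertex 0.297 2.968 -1.777
vertex 1.18 2.513 -1.464
endloop
endfacet
facet normal -0.270 0.144 -0.952
outer loop
vertex 0.297 2.968 -1.777
vertex 0.403 3.996 -1.652
vertex 1.213 3.424 -1.968
endloop
endfacet
facet normal -0.117 0.978 -0.170
outer loop
vertex 0.403 3.996 -1.652
vertex 0.52 4.187 -0.636
vertex 1.351 4.177 -1.263
endloop
endfacet
facet normal 0.840 -0.150 0.522
outer loop
vertex 1.831 3.261 -1.147
vertex 1.403 3.732 -0.323
vertex 1.297 2.704 -0.448
endloop
endfacet
facet normal 0.745 -0.665 0.039
outer loop
vertex 1.831 3.261 -1.147
vertex 1.297 2.704 -0.448
vertex 1.18 2.513 -1.464
endloop
endfacet
facet normal 0.709 -0.361 -0.606
outer loop
vertex 1.831 3.261 -1.147
vertex 1.18 2.513 -1.464
vertex 1.213 3.424 -1.968
endloop
endfacet
facet normal 0.782 0.344 -0.520
outer loop
vertex 1.831 3.261 -1.147
vertex 1.213 3.424 -1.968
vertex 1.351 4.177 -1.263
endloop
endfacet
facet normal 0.862 0.474 0.177
outer loop
vertex 1.831 3.261 -1.147
vertex 1.351 4.177 -1.263
vertex 1.403 3.732 -0.323
endloop
endfacet
facet normal 0.270 -0.144 0.952
outer loop
vertex 1.297 2.704 -0.448
vertex 1.403 3.732 -0.323
vertex 0.487 3.276 -0.132
endloop
endfacet
facet normal 0.117 -0.978 0.170
outer loop
vertex 1.18 2.513 -1.464
vertex 1.297 2.704 -0.448
vertex 0.349 2.523 -0.837
endloop
endfacet
facet normal 0.059 -0.485 -0.873
outer loop
vertex 1.213 3.424 -1.968
vertex 1.18 2.513 -1.464
vertex 0.297 2.968 -1.777
endloop
endfacet
facet normal 0.176 0.655 -0.734
outer loop
vertex 1.351 4.177 -1.263
vertex 1.213 3.424 -1.968
vertex 0.403 3.996 -1.652
endloop
endfacet
facet normal 0.307 0.867 0.393
outer loop
vertex 1.403 3.732 -0.323
vertex 1.351 4.177 -1.263
vertex 0.52 4.187 -0.636
endloop
endfacet
facet normal 0.250 0.847 -0.470
outer loop
vertex 0.129 -1.65 -3.515
vertex -0.76 -1.734 -4.14
vertex -0.65 -1.233 -3.178
endloop
endfacet
facet normal 0.266 -0.254 0.930
outer loop
vertex 0.129 -1.65 -3.515
vertex -0.65 -1.233 -3.178
vertex -1.1 -2.886 -3.5
endloop
endfacet
facet normal 0.249 0.847 -0.470
outer loop
vertex -0.65 -1.233 -3.178
vertex -0.76 -1.734 -4.14
vertex -1.513 -1.194 -3.565
endloop
endfacet
facet normal -0.411 -0.065 0.909
outer loop
vertex -0.65 -1.233 -3.178
vertex -1.513 -1.194 -3.565
vertex -1.1 -2.886 -3.5
endloop
endfacet
facet normal 0.249 0.847 -0.470
outer loop
vertex -1.513 -1.194 -3.565
vertex -0.76 -1.734 -4.14
vertex -1.808 -1.562 -4.385
endloop
endfacet
facet normal -0.889 -0.201 0.410
outer loop
vertex -1.513 -1.194 -3.565
vertex -1.808 -1.562 -4.385
vertex -1.1 -2.886 -3.5
endloop
endfacet
facet normal 0.249 0.847 -0.471
outer loop
vertex -1.808 -1.562 -4.385
vertex -0.76 -1.734 -4.14
vertex -1.315 -2.06 -5.02
endloop
endfacet
facet normal -0.808 -0.558 -0.189
outer loop
vertex -1.808 -1.562 -4.385
vertex -1.315 -2.06 -5.02
vertex -1.1 -2.886 -3.5
endloop
endfacet
facet normal 0.249 0.846 -0.471
outer loop
vertex -1.315 -2.06 -5.02
vertex -0.76 -1.734 -4.14
vertex -0.404 -2.313 -4.992
endloop
endfacet
facet normal -0.228 -0.869 -0.440
outer loop
vertex -1.315 -2.06 -5.02
vertex -0.404 -2.313 -4.992
vertex -1.1 -2.886 -3.5
endloop
endfacet
facet normal 0.249 0.846 -0.471
outer loop
vertex -0.404 -2.313 -4.992
vertex -0.76 -1.734 -4.14
vertex 0.239 -2.13 -4.323
endloop
endfacet
facet normal 0.414 -0.898 -0.152
outer loop
vertex -0.404 -2.313 -4.992
vertex 0.239 -2.13 -4.323
vertex -1.1 -2.886 -3.5
endloop
endfacet
facet normal 0.250 0.847 -0.469
outer loop
vertex 0.239 -2.13 -4.323
vertex -0.76 -1.734 -4.14
vertex 0.129 -1.65 -3.515
endloop
endfacet
facet normal 0.633 -0.624 0.457
outer loop
vertex 0.239 -2.13 -4.323
vertex 0.129 -1.65 -3.515
vertex -1.1 -2.886 -3.5
endloop
endfacet

endsolid


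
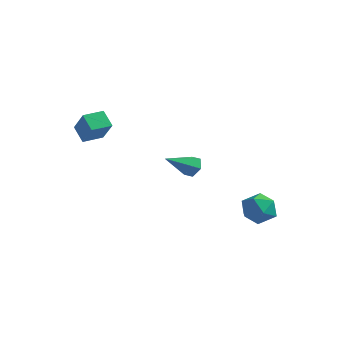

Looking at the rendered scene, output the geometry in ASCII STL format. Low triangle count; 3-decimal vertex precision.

solid 
facet normal 0.347 0.788 -0.508
outer loop
vertex 1.426 0.008 0.873
vertex 1.102 -0.19 0.345
vertex 0.817 0.21 0.771
endloop
endfacet
facet normal -0.074 0.264 0.962
outer loop
vertex 1.426 0.008 0.873
vertex 0.817 0.21 0.771
vertex 0.498 -1.57 1.235
endloop
endfacet
facet normal 0.346 0.788 -0.509
outer loop
vertex 0.817 0.21 0.771
vertex 1.102 -0.19 0.345
vertex 0.493 0.012 0.244
endloop
endfacet
facet normal -0.863 0.267 0.430
outer loop
vertex 0.817 0.21 0.771
vertex 0.493 0.012 0.244
vertex 0.498 -1.57 1.235
endloop
endfacet
facet normal 0.346 0.789 -0.508
outer loop
vertex 0.493 0.012 0.244
vertex 1.102 -0.19 0.345
vertex 0.778 -0.387 -0.182
endloop
endfacet
facet normal -0.895 -0.238 -0.376
outer loop
vertex 0.493 0.012 0.244
vertex 0.778 -0.387 -0.182
vertex 0.498 -1.57 1.235
endloop
endfacet
facet normal 0.345 0.789 -0.507
outer loop
vertex 0.778 -0.387 -0.182
vertex 1.102 -0.19 0.345
vertex 1.388 -0.589 -0.081
endloop
endfacet
facet normal -0.139 -0.746 -0.651
outer loop
vertex 0.778 -0.387 -0.182
vertex 1.388 -0.589 -0.081
vertex 0.498 -1.57 1.235
endloop
endfacet
facet normal 0.345 0.789 -0.508
outer loop
vertex 1.388 -0.589 -0.081
vertex 1.102 -0.19 0.345
vertex 1.712 -0.391 0.447
endloop
endfacet
facet normal 0.651 -0.750 -0.118
outer loop
vertex 1.388 -0.589 -0.081
vertex 1.712 -0.391 0.447
vertex 0.498 -1.57 1.235
endloop
endfacet
facet normal 0.345 0.789 -0.508
outer loop
vertex 1.712 -0.391 0.447
vertex 1.102 -0.19 0.345
vertex 1.426 0.008 0.873
endloop
endfacet
facet normal 0.684 -0.244 0.688
outer loop
vertex 1.712 -0.391 0.447
vertex 1.426 0.008 0.873
vertex 0.498 -1.57 1.235
endloop
endfacet
facet normal 0.163 0.112 0.980
outer loop
vertex 2.836 3.12 -2.267
vertex 3.052 2.137 -2.191
vertex 3.786 2.801 -2.389
endloop
endfacet
facet normal 0.319 0.712 0.625
outer loop
vertex 2.836 3.12 -2.267
vertex 3.786 2.801 -2.389
vertex 3.408 3.509 -3.002
endloop
endfacet
facet normal -0.268 0.922 0.279
outer loop
vertex 2.836 3.12 -2.267
vertex 3.408 3.509 -3.002
vertex 2.441 3.282 -3.182
endloop
endfacet
facet normal -0.787 0.452 0.420
outer loop
vertex 2.836 3.12 -2.267
vertex 2.441 3.282 -3.182
vertex 2.221 2.434 -2.681
endloop
endfacet
facet normal -0.520 -0.048 0.853
outer loop
vertex 2.836 3.12 -2.267
vertex 2.221 2.434 -2.681
vertex 3.052 2.137 -2.191
endloop
endfacet
facet normal 0.818 0.558 0.140
outer loop
vertex 3.408 3.509 -3.002
vertex 3.786 2.801 -2.389
vertex 3.979 2.766 -3.379
endloop
endfacet
facet normal 0.566 -0.413 0.714
outer loop
vertex 3.786 2.801 -2.389
vertex 3.052 2.137 -2.191
vertex 3.759 1.918 -2.878
endloop
endfacet
facet normal -0.539 -0.672 0.507
outer loop
vertex 3.052 2.137 -2.191
vertex 2.221 2.434 -2.681
vertex 2.792 1.691 -3.058
endloop
endfacet
facet normal -0.971 0.137 -0.194
outer loop
vertex 2.221 2.434 -2.681
vertex 2.441 3.282 -3.182
vertex 2.414 2.399 -3.671
endloop
endfacet
facet normal -0.132 0.897 -0.422
outer loop
vertex 2.441 3.282 -3.182
vertex 3.408 3.509 -3.002
vertex 3.148 3.063 -3.869
endloop
endfacet
facet normal 0.787 -0.452 -0.420
outer loop
vertex 3.364 2.08 -3.793
vertex 3.979 2.766 -3.379
vertex 3.759 1.918 -2.878
endloop
endfacet
facet normal 0.268 -0.922 -0.279
outer loop
vertex 3.364 2.08 -3.793
vertex 3.759 1.918 -2.878
vertex 2.792 1.691 -3.058
endloop
endfacet
facet normal -0.319 -0.712 -0.625
outer loop
vertex 3.364 2.08 -3.793
vertex 2.792 1.691 -3.058
vertex 2.414 2.399 -3.671
endloop
endfacet
facet normal -0.163 -0.112 -0.980
outer loop
vertex 3.364 2.08 -3.793
vertex 2.414 2.399 -3.671
vertex 3.148 3.063 -3.869
endloop
endfacet
facet normal 0.520 0.048 -0.853
outer loop
vertex 3.364 2.08 -3.793
vertex 3.148 3.063 -3.869
vertex 3.979 2.766 -3.379
endloop
endfacet
facet normal 0.971 -0.137 0.194
outer loop
vertex 3.759 1.918 -2.878
vertex 3.979 2.766 -3.379
vertex 3.786 2.801 -2.389
endloop
endfacet
facet normal 0.132 -0.897 0.422
outer loop
vertex 2.792 1.691 -3.058
vertex 3.759 1.918 -2.878
vertex 3.052 2.137 -2.191
endloop
endfacet
facet normal -0.818 -0.558 -0.140
outer loop
vertex 2.414 2.399 -3.671
vertex 2.792 1.691 -3.058
vertex 2.221 2.434 -2.681
endloop
endfacet
facet normal -0.566 0.413 -0.714
outer loop
vertex 3.148 3.063 -3.869
vertex 2.414 2.399 -3.671
vertex 2.441 3.282 -3.182
endloop
endfacet
facet normal 0.539 0.672 -0.507
outer loop
vertex 3.979 2.766 -3.379
vertex 3.148 3.063 -3.869
vertex 3.408 3.509 -3.002
endloop
endfacet
facet normal -0.582 0.308 -0.753
outer loop
vertex -3.953 -2.608 2.578
vertex -3.494 -1.621 2.627
vertex -3.236 -2.908 1.901
endloop
endfacet
facet normal -0.421 -0.906 -0.045
outer loop
vertex -2.346 -3.379 3.053
vertex -3.953 -2.608 2.578
vertex -3.236 -2.908 1.901
endloop
endfacet
facet normal -0.581 0.308 -0.753
outer loop
vertex -3.236 -2.908 1.901
vertex -3.494 -1.621 2.627
vertex -2.777 -1.92 1.951
endloop
endfacet
facet normal 0.696 -0.290 -0.657
outer loop
vertex -2.777 -1.92 1.951
vertex -2.346 -3.379 3.053
vertex -3.236 -2.908 1.901
endloop
endfacet
facet normal -0.696 0.291 0.657
outer loop
vertex -3.953 -2.608 2.578
vertex -2.604 -2.092 3.779
vertex -3.494 -1.621 2.627
endloop
endfacet
facet normal -0.421 -0.906 -0.046
outer loop
vertex -3.063 -3.08 3.729
vertex -3.953 -2.608 2.578
vertex -2.346 -3.379 3.053
endloop
endfacet
facet normal -0.696 0.290 0.657
outer loop
vertex -3.063 -3.08 3.729
vertex -2.604 -2.092 3.779
vertex -3.953 -2.608 2.578
endloop
endfacet
facet normal 0.421 0.906 0.045
outer loop
vertex -3.494 -1.621 2.627
vertex -2.604 -2.092 3.779
vertex -2.777 -1.92 1.951
endloop
endfacet
facet normal 0.695 -0.291 -0.657
outer loop
vertex -1.887 -2.392 3.102
vertex -2.346 -3.379 3.053
vertex -2.777 -1.92 1.951
endloop
endfacet
facet normal 0.422 0.906 0.045
outer loop
vertex -2.777 -1.92 1.951
vertex -2.604 -2.092 3.779
vertex -1.887 -2.392 3.102
endloop
endfacet
facet normal 0.582 -0.308 0.753
outer loop
vertex -1.887 -2.392 3.102
vertex -3.063 -3.08 3.729
vertex -2.346 -3.379 3.053
endloop
endfacet
facet normal 0.582 -0.308 0.753
outer loop
vertex -2.604 -2.092 3.779
vertex -3.063 -3.08 3.729
vertex -1.887 -2.392 3.102
endloop
endfacet

endsolid


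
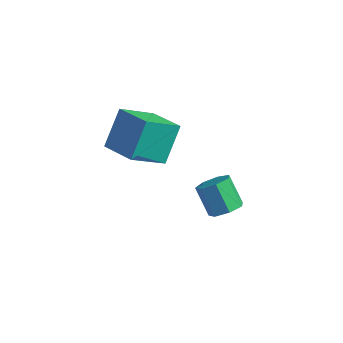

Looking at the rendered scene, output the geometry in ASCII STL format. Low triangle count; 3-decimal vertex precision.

solid 
facet normal 0.622 -0.239 -0.745
outer loop
vertex 0.614 3.147 -3.183
vertex 0.137 3.636 -3.738
vertex 0.823 3.879 -3.243
endloop
endfacet
facet normal 0.734 -0.155 0.662
outer loop
vertex 0.614 3.147 -3.183
vertex 0.823 3.879 -3.243
vertex -0.4 3.535 -1.968
endloop
endfacet
facet normal 0.734 -0.155 0.662
outer loop
vertex -0.4 3.535 -1.968
vertex 0.823 3.879 -3.243
vertex -0.192 4.267 -2.027
endloop
endfacet
facet normal -0.623 0.237 0.746
outer loop
vertex -0.4 3.535 -1.968
vertex -0.192 4.267 -2.027
vertex -0.877 4.024 -2.522
endloop
endfacet
facet normal 0.622 -0.239 -0.745
outer loop
vertex 0.823 3.879 -3.243
vertex 0.137 3.636 -3.738
vertex 0.516 4.428 -3.675
endloop
endfacet
facet normal 0.671 0.652 0.352
outer loop
vertex 0.823 3.879 -3.243
vertex 0.516 4.428 -3.675
vertex -0.192 4.267 -2.027
endloop
endfacet
facet normal 0.671 0.653 0.352
outer loop
vertex -0.192 4.267 -2.027
vertex 0.516 4.428 -3.675
vertex -0.499 4.816 -2.46
endloop
endfacet
facet normal -0.623 0.239 0.745
outer loop
vertex -0.192 4.267 -2.027
vertex -0.499 4.816 -2.46
vertex -0.877 4.024 -2.522
endloop
endfacet
facet normal 0.623 -0.239 -0.745
outer loop
vertex 0.516 4.428 -3.675
vertex 0.137 3.636 -3.738
vertex -0.077 4.38 -4.155
endloop
endfacet
facet normal 0.103 0.969 -0.224
outer loop
vertex 0.516 4.428 -3.675
vertex -0.077 4.38 -4.155
vertex -0.499 4.816 -2.46
endloop
endfacet
facet normal 0.104 0.969 -0.223
outer loop
vertex -0.499 4.816 -2.46
vertex -0.077 4.38 -4.155
vertex -1.091 4.769 -2.939
endloop
endfacet
facet normal -0.622 0.239 0.746
outer loop
vertex -0.499 4.816 -2.46
vertex -1.091 4.769 -2.939
vertex -0.877 4.024 -2.522
endloop
endfacet
facet normal 0.622 -0.239 -0.745
outer loop
vertex -0.077 4.38 -4.155
vertex 0.137 3.636 -3.738
vertex -0.508 3.772 -4.32
endloop
endfacet
facet normal -0.543 0.556 -0.630
outer loop
vertex -0.077 4.38 -4.155
vertex -0.508 3.772 -4.32
vertex -1.091 4.769 -2.939
endloop
endfacet
facet normal -0.541 0.557 -0.630
outer loop
vertex -1.091 4.769 -2.939
vertex -0.508 3.772 -4.32
vertex -1.523 4.161 -3.105
endloop
endfacet
facet normal -0.622 0.239 0.746
outer loop
vertex -1.091 4.769 -2.939
vertex -1.523 4.161 -3.105
vertex -0.877 4.024 -2.522
endloop
endfacet
facet normal 0.622 -0.238 -0.746
outer loop
vertex -0.508 3.772 -4.32
vertex 0.137 3.636 -3.738
vertex -0.453 3.061 -4.047
endloop
endfacet
facet normal -0.779 -0.276 -0.563
outer loop
vertex -0.508 3.772 -4.32
vertex -0.453 3.061 -4.047
vertex -1.523 4.161 -3.105
endloop
endfacet
facet normal -0.779 -0.276 -0.563
outer loop
vertex -1.523 4.161 -3.105
vertex -0.453 3.061 -4.047
vertex -1.468 3.45 -2.832
endloop
endfacet
facet normal -0.622 0.238 0.746
outer loop
vertex -1.523 4.161 -3.105
vertex -1.468 3.45 -2.832
vertex -0.877 4.024 -2.522
endloop
endfacet
facet normal 0.623 -0.239 -0.745
outer loop
vertex -0.453 3.061 -4.047
vertex 0.137 3.636 -3.738
vertex 0.046 2.783 -3.541
endloop
endfacet
facet normal -0.430 -0.900 -0.071
outer loop
vertex -0.453 3.061 -4.047
vertex 0.046 2.783 -3.541
vertex -1.468 3.45 -2.832
endloop
endfacet
facet normal -0.430 -0.900 -0.071
outer loop
vertex -1.468 3.45 -2.832
vertex 0.046 2.783 -3.541
vertex -0.968 3.171 -2.326
endloop
endfacet
facet normal -0.622 0.238 0.746
outer loop
vertex -1.468 3.45 -2.832
vertex -0.968 3.171 -2.326
vertex -0.877 4.024 -2.522
endloop
endfacet
facet normal 0.623 -0.239 -0.745
outer loop
vertex 0.046 2.783 -3.541
vertex 0.137 3.636 -3.738
vertex 0.614 3.147 -3.183
endloop
endfacet
facet normal 0.244 -0.846 0.474
outer loop
vertex 0.046 2.783 -3.541
vertex 0.614 3.147 -3.183
vertex -0.968 3.171 -2.326
endloop
endfacet
facet normal 0.244 -0.846 0.474
outer loop
vertex -0.968 3.171 -2.326
vertex 0.614 3.147 -3.183
vertex -0.4 3.535 -1.968
endloop
endfacet
facet normal -0.622 0.238 0.746
outer loop
vertex -0.968 3.171 -2.326
vertex -0.4 3.535 -1.968
vertex -0.877 4.024 -2.522
endloop
endfacet
facet normal -0.936 0.242 -0.257
outer loop
vertex -4.505 0.631 1.177
vertex -4.599 1.978 2.785
vertex -3.748 2.204 -0.096
endloop
endfacet
facet normal 0.045 -0.641 -0.766
outer loop
vertex -1.961 1.742 0.395
vertex -4.505 0.631 1.177
vertex -3.748 2.204 -0.096
endloop
endfacet
facet normal -0.936 0.242 -0.257
outer loop
vertex -3.748 2.204 -0.096
vertex -4.599 1.978 2.785
vertex -3.842 3.551 1.512
endloop
endfacet
facet normal 0.350 0.728 -0.589
outer loop
vertex -3.842 3.551 1.512
vertex -1.961 1.742 0.395
vertex -3.748 2.204 -0.096
endloop
endfacet
facet normal -0.350 -0.728 0.589
outer loop
vertex -4.505 0.631 1.177
vertex -2.812 1.516 3.276
vertex -4.599 1.978 2.785
endloop
endfacet
facet normal 0.045 -0.641 -0.766
outer loop
vertex -2.718 0.169 1.668
vertex -4.505 0.631 1.177
vertex -1.961 1.742 0.395
endloop
endfacet
facet normal -0.350 -0.728 0.589
outer loop
vertex -2.718 0.169 1.668
vertex -2.812 1.516 3.276
vertex -4.505 0.631 1.177
endloop
endfacet
facet normal -0.045 0.641 0.766
outer loop
vertex -4.599 1.978 2.785
vertex -2.812 1.516 3.276
vertex -3.842 3.551 1.512
endloop
endfacet
facet normal 0.350 0.728 -0.589
outer loop
vertex -2.055 3.089 2.003
vertex -1.961 1.742 0.395
vertex -3.842 3.551 1.512
endloop
endfacet
facet normal -0.045 0.641 0.766
outer loop
vertex -3.842 3.551 1.512
vertex -2.812 1.516 3.276
vertex -2.055 3.089 2.003
endloop
endfacet
facet normal 0.936 -0.242 0.257
outer loop
vertex -2.055 3.089 2.003
vertex -2.718 0.169 1.668
vertex -1.961 1.742 0.395
endloop
endfacet
facet normal 0.936 -0.242 0.257
outer loop
vertex -2.812 1.516 3.276
vertex -2.718 0.169 1.668
vertex -2.055 3.089 2.003
endloop
endfacet

endsolid


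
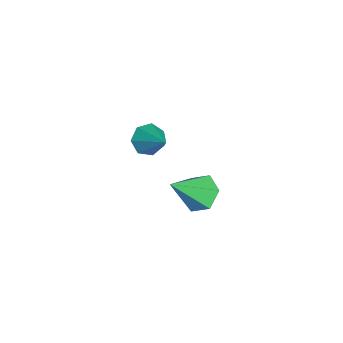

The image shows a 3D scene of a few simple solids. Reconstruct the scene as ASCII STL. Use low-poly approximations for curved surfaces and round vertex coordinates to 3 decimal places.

solid 
facet normal -0.691 -0.433 -0.578
outer loop
vertex -1.264 2.378 0.057
vertex -1.638 2.216 0.626
vertex -1.671 2.794 0.232
endloop
endfacet
facet normal 0.519 0.709 -0.479
outer loop
vertex -1.264 2.378 0.057
vertex -1.671 2.794 0.232
vertex -0.602 2.864 1.494
endloop
endfacet
facet normal -0.691 -0.433 -0.578
outer loop
vertex -1.671 2.794 0.232
vertex -1.638 2.216 0.626
vertex -2.053 2.774 0.704
endloop
endfacet
facet normal -0.059 0.998 -0.005
outer loop
vertex -1.671 2.794 0.232
vertex -2.053 2.774 0.704
vertex -0.602 2.864 1.494
endloop
endfacet
facet normal -0.691 -0.433 -0.579
outer loop
vertex -2.053 2.774 0.704
vertex -1.638 2.216 0.626
vertex -2.123 2.334 1.116
endloop
endfacet
facet normal -0.390 0.662 0.640
outer loop
vertex -2.053 2.774 0.704
vertex -2.123 2.334 1.116
vertex -0.602 2.864 1.494
endloop
endfacet
facet normal -0.691 -0.432 -0.580
outer loop
vertex -2.123 2.334 1.116
vertex -1.638 2.216 0.626
vertex -1.829 1.805 1.16
endloop
endfacet
facet normal -0.226 -0.045 0.973
outer loop
vertex -2.123 2.334 1.116
vertex -1.829 1.805 1.16
vertex -0.602 2.864 1.494
endloop
endfacet
facet normal -0.692 -0.431 -0.579
outer loop
vertex -1.829 1.805 1.16
vertex -1.638 2.216 0.626
vertex -1.391 1.585 0.801
endloop
endfacet
facet normal 0.310 -0.594 0.742
outer loop
vertex -1.829 1.805 1.16
vertex -1.391 1.585 0.801
vertex -0.602 2.864 1.494
endloop
endfacet
facet normal -0.692 -0.431 -0.579
outer loop
vertex -1.391 1.585 0.801
vertex -1.638 2.216 0.626
vertex -1.139 1.84 0.31
endloop
endfacet
facet normal 0.814 -0.568 0.122
outer loop
vertex -1.391 1.585 0.801
vertex -1.139 1.84 0.31
vertex -0.602 2.864 1.494
endloop
endfacet
facet normal -0.692 -0.433 -0.578
outer loop
vertex -1.139 1.84 0.31
vertex -1.638 2.216 0.626
vertex -1.264 2.378 0.057
endloop
endfacet
facet normal 0.907 0.012 -0.422
outer loop
vertex -1.139 1.84 0.31
vertex -1.264 2.378 0.057
vertex -0.602 2.864 1.494
endloop
endfacet
facet normal -0.380 0.601 -0.703
outer loop
vertex -2.418 3.793 -4.725
vertex -2.956 4.151 -4.128
vertex -2.158 4.496 -4.264
endloop
endfacet
facet normal 0.955 -0.229 -0.189
outer loop
vertex -2.418 3.793 -4.725
vertex -2.158 4.496 -4.264
vertex -2.224 2.989 -2.772
endloop
endfacet
facet normal -0.380 0.602 -0.702
outer loop
vertex -2.158 4.496 -4.264
vertex -2.956 4.151 -4.128
vertex -2.696 4.853 -3.667
endloop
endfacet
facet normal 0.785 0.418 0.457
outer loop
vertex -2.158 4.496 -4.264
vertex -2.696 4.853 -3.667
vertex -2.224 2.989 -2.772
endloop
endfacet
facet normal -0.379 0.602 -0.703
outer loop
vertex -2.696 4.853 -3.667
vertex -2.956 4.151 -4.128
vertex -3.494 4.509 -3.531
endloop
endfacet
facet normal -0.030 0.427 0.904
outer loop
vertex -2.696 4.853 -3.667
vertex -3.494 4.509 -3.531
vertex -2.224 2.989 -2.772
endloop
endfacet
facet normal -0.380 0.601 -0.703
outer loop
vertex -3.494 4.509 -3.531
vertex -2.956 4.151 -4.128
vertex -3.754 3.806 -3.992
endloop
endfacet
facet normal -0.676 -0.213 0.705
outer loop
vertex -3.494 4.509 -3.531
vertex -3.754 3.806 -3.992
vertex -2.224 2.989 -2.772
endloop
endfacet
facet normal -0.380 0.601 -0.703
outer loop
vertex -3.754 3.806 -3.992
vertex -2.956 4.151 -4.128
vertex -3.216 3.448 -4.589
endloop
endfacet
facet normal -0.507 -0.860 0.059
outer loop
vertex -3.754 3.806 -3.992
vertex -3.216 3.448 -4.589
vertex -2.224 2.989 -2.772
endloop
endfacet
facet normal -0.380 0.601 -0.703
outer loop
vertex -3.216 3.448 -4.589
vertex -2.956 4.151 -4.128
vertex -2.418 3.793 -4.725
endloop
endfacet
facet normal 0.309 -0.868 -0.388
outer loop
vertex -3.216 3.448 -4.589
vertex -2.418 3.793 -4.725
vertex -2.224 2.989 -2.772
endloop
endfacet

endsolid


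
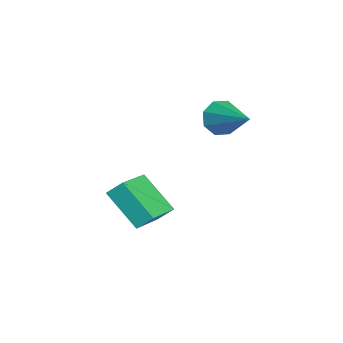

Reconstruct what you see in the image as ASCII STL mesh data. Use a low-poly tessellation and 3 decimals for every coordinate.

solid 
facet normal -0.783 -0.455 -0.424
outer loop
vertex -3.502 3.15 0.678
vertex -4.032 3.441 1.344
vertex -3.784 3.763 0.541
endloop
endfacet
facet normal 0.719 0.181 -0.671
outer loop
vertex -3.502 3.15 0.678
vertex -3.784 3.763 0.541
vertex -2.348 4.419 2.256
endloop
endfacet
facet normal -0.784 -0.454 -0.424
outer loop
vertex -3.784 3.763 0.541
vertex -4.032 3.441 1.344
vertex -4.211 4.188 0.875
endloop
endfacet
facet normal 0.321 0.763 -0.561
outer loop
vertex -3.784 3.763 0.541
vertex -4.211 4.188 0.875
vertex -2.348 4.419 2.256
endloop
endfacet
facet normal -0.783 -0.454 -0.424
outer loop
vertex -4.211 4.188 0.875
vertex -4.032 3.441 1.344
vertex -4.534 4.176 1.484
endloop
endfacet
facet normal -0.099 0.995 -0.033
outer loop
vertex -4.211 4.188 0.875
vertex -4.534 4.176 1.484
vertex -2.348 4.419 2.256
endloop
endfacet
facet normal -0.784 -0.454 -0.424
outer loop
vertex -4.534 4.176 1.484
vertex -4.032 3.441 1.344
vertex -4.562 3.733 2.011
endloop
endfacet
facet normal -0.296 0.739 0.605
outer loop
vertex -4.534 4.176 1.484
vertex -4.562 3.733 2.011
vertex -2.348 4.419 2.256
endloop
endfacet
facet normal -0.784 -0.454 -0.424
outer loop
vertex -4.562 3.733 2.011
vertex -4.032 3.441 1.344
vertex -4.28 3.12 2.147
endloop
endfacet
facet normal -0.153 0.146 0.977
outer loop
vertex -4.562 3.733 2.011
vertex -4.28 3.12 2.147
vertex -2.348 4.419 2.256
endloop
endfacet
facet normal -0.784 -0.454 -0.424
outer loop
vertex -4.28 3.12 2.147
vertex -4.032 3.441 1.344
vertex -3.853 2.695 1.813
endloop
endfacet
facet normal 0.244 -0.436 0.866
outer loop
vertex -4.28 3.12 2.147
vertex -3.853 2.695 1.813
vertex -2.348 4.419 2.256
endloop
endfacet
facet normal -0.783 -0.454 -0.424
outer loop
vertex -3.853 2.695 1.813
vertex -4.032 3.441 1.344
vertex -3.531 2.707 1.205
endloop
endfacet
facet normal 0.664 -0.667 0.339
outer loop
vertex -3.853 2.695 1.813
vertex -3.531 2.707 1.205
vertex -2.348 4.419 2.256
endloop
endfacet
facet normal -0.783 -0.454 -0.425
outer loop
vertex -3.531 2.707 1.205
vertex -4.032 3.441 1.344
vertex -3.502 3.15 0.678
endloop
endfacet
facet normal 0.861 -0.412 -0.299
outer loop
vertex -3.531 2.707 1.205
vertex -3.502 3.15 0.678
vertex -2.348 4.419 2.256
endloop
endfacet
facet normal -0.836 0.437 -0.332
outer loop
vertex -4.913 -0.306 -3.076
vertex -4.821 0.366 -2.424
vertex -3.758 0.864 -4.446
endloop
endfacet
facet normal -0.099 -0.714 -0.693
outer loop
vertex -2.019 -0.046 -3.756
vertex -4.913 -0.306 -3.076
vertex -3.758 0.864 -4.446
endloop
endfacet
facet normal -0.836 0.438 -0.331
outer loop
vertex -3.758 0.864 -4.446
vertex -4.821 0.366 -2.424
vertex -3.665 1.535 -3.794
endloop
endfacet
facet normal 0.540 0.547 -0.640
outer loop
vertex -3.665 1.535 -3.794
vertex -2.019 -0.046 -3.756
vertex -3.758 0.864 -4.446
endloop
endfacet
facet normal -0.540 -0.547 0.640
outer loop
vertex -4.913 -0.306 -3.076
vertex -3.082 -0.544 -1.734
vertex -4.821 0.366 -2.424
endloop
endfacet
facet normal -0.099 -0.714 -0.693
outer loop
vertex -3.175 -1.215 -2.386
vertex -4.913 -0.306 -3.076
vertex -2.019 -0.046 -3.756
endloop
endfacet
facet normal -0.540 -0.547 0.640
outer loop
vertex -3.175 -1.215 -2.386
vertex -3.082 -0.544 -1.734
vertex -4.913 -0.306 -3.076
endloop
endfacet
facet normal 0.099 0.714 0.693
outer loop
vertex -4.821 0.366 -2.424
vertex -3.082 -0.544 -1.734
vertex -3.665 1.535 -3.794
endloop
endfacet
facet normal 0.540 0.547 -0.640
outer loop
vertex -1.927 0.626 -3.104
vertex -2.019 -0.046 -3.756
vertex -3.665 1.535 -3.794
endloop
endfacet
facet normal 0.098 0.714 0.693
outer loop
vertex -3.665 1.535 -3.794
vertex -3.082 -0.544 -1.734
vertex -1.927 0.626 -3.104
endloop
endfacet
facet normal 0.836 -0.437 0.332
outer loop
vertex -1.927 0.626 -3.104
vertex -3.175 -1.215 -2.386
vertex -2.019 -0.046 -3.756
endloop
endfacet
facet normal 0.836 -0.438 0.331
outer loop
vertex -3.082 -0.544 -1.734
vertex -3.175 -1.215 -2.386
vertex -1.927 0.626 -3.104
endloop
endfacet

endsolid


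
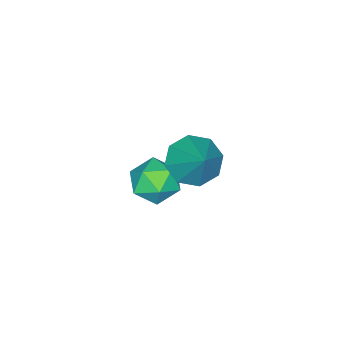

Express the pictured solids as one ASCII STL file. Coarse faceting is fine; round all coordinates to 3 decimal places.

solid 
facet normal -0.626 0.722 0.295
outer loop
vertex -0.134 -2.498 -1.614
vertex -0.668 -3.043 -1.414
vertex -0.137 -2.799 -0.885
endloop
endfacet
facet normal 0.053 0.923 0.381
outer loop
vertex -0.134 -2.498 -1.614
vertex -0.137 -2.799 -0.885
vertex 0.546 -2.683 -1.261
endloop
endfacet
facet normal 0.375 0.891 -0.255
outer loop
vertex -0.134 -2.498 -1.614
vertex 0.546 -2.683 -1.261
vertex 0.438 -2.856 -2.023
endloop
endfacet
facet normal -0.106 0.670 -0.735
outer loop
vertex -0.134 -2.498 -1.614
vertex 0.438 -2.856 -2.023
vertex -0.313 -3.078 -2.117
endloop
endfacet
facet normal -0.725 0.565 -0.394
outer loop
vertex -0.134 -2.498 -1.614
vertex -0.313 -3.078 -2.117
vertex -0.668 -3.043 -1.414
endloop
endfacet
facet normal 0.370 0.451 0.812
outer loop
vertex 0.546 -2.683 -1.261
vertex -0.137 -2.799 -0.885
vertex 0.433 -3.342 -0.843
endloop
endfacet
facet normal -0.729 0.127 0.673
outer loop
vertex -0.137 -2.799 -0.885
vertex -0.668 -3.043 -1.414
vertex -0.318 -3.564 -0.937
endloop
endfacet
facet normal -0.888 -0.128 -0.442
outer loop
vertex -0.668 -3.043 -1.414
vertex -0.313 -3.078 -2.117
vertex -0.426 -3.737 -1.699
endloop
endfacet
facet normal 0.112 0.041 -0.993
outer loop
vertex -0.313 -3.078 -2.117
vertex 0.438 -2.856 -2.023
vertex 0.257 -3.621 -2.075
endloop
endfacet
facet normal 0.891 0.400 -0.217
outer loop
vertex 0.438 -2.856 -2.023
vertex 0.546 -2.683 -1.261
vertex 0.788 -3.377 -1.546
endloop
endfacet
facet normal 0.106 -0.670 0.735
outer loop
vertex 0.254 -3.922 -1.346
vertex 0.433 -3.342 -0.843
vertex -0.318 -3.564 -0.937
endloop
endfacet
facet normal -0.375 -0.891 0.255
outer loop
vertex 0.254 -3.922 -1.346
vertex -0.318 -3.564 -0.937
vertex -0.426 -3.737 -1.699
endloop
endfacet
facet normal -0.053 -0.923 -0.381
outer loop
vertex 0.254 -3.922 -1.346
vertex -0.426 -3.737 -1.699
vertex 0.257 -3.621 -2.075
endloop
endfacet
facet normal 0.626 -0.722 -0.295
outer loop
vertex 0.254 -3.922 -1.346
vertex 0.257 -3.621 -2.075
vertex 0.788 -3.377 -1.546
endloop
endfacet
facet normal 0.725 -0.565 0.394
outer loop
vertex 0.254 -3.922 -1.346
vertex 0.788 -3.377 -1.546
vertex 0.433 -3.342 -0.843
endloop
endfacet
facet normal -0.112 -0.041 0.993
outer loop
vertex -0.318 -3.564 -0.937
vertex 0.433 -3.342 -0.843
vertex -0.137 -2.799 -0.885
endloop
endfacet
facet normal -0.891 -0.400 0.217
outer loop
vertex -0.426 -3.737 -1.699
vertex -0.318 -3.564 -0.937
vertex -0.668 -3.043 -1.414
endloop
endfacet
facet normal -0.370 -0.451 -0.812
outer loop
vertex 0.257 -3.621 -2.075
vertex -0.426 -3.737 -1.699
vertex -0.313 -3.078 -2.117
endloop
endfacet
facet normal 0.729 -0.127 -0.673
outer loop
vertex 0.788 -3.377 -1.546
vertex 0.257 -3.621 -2.075
vertex 0.438 -2.856 -2.023
endloop
endfacet
facet normal 0.888 0.128 0.442
outer loop
vertex 0.433 -3.342 -0.843
vertex 0.788 -3.377 -1.546
vertex 0.546 -2.683 -1.261
endloop
endfacet
facet normal -0.435 -0.561 -0.704
outer loop
vertex 1.529 -1.353 0.88
vertex 0.856 -1.324 1.273
vertex 1.19 -0.888 0.719
endloop
endfacet
facet normal 0.820 0.503 -0.273
outer loop
vertex 1.529 -1.353 0.88
vertex 1.19 -0.888 0.719
vertex 1.484 -0.516 2.287
endloop
endfacet
facet normal -0.436 -0.561 -0.704
outer loop
vertex 1.19 -0.888 0.719
vertex 0.856 -1.324 1.273
vertex 0.656 -0.679 0.883
endloop
endfacet
facet normal 0.278 0.922 -0.271
outer loop
vertex 1.19 -0.888 0.719
vertex 0.656 -0.679 0.883
vertex 1.484 -0.516 2.287
endloop
endfacet
facet normal -0.436 -0.561 -0.704
outer loop
vertex 0.656 -0.679 0.883
vertex 0.856 -1.324 1.273
vertex 0.239 -0.848 1.276
endloop
endfacet
facet normal -0.313 0.947 0.075
outer loop
vertex 0.656 -0.679 0.883
vertex 0.239 -0.848 1.276
vertex 1.484 -0.516 2.287
endloop
endfacet
facet normal -0.436 -0.561 -0.704
outer loop
vertex 0.239 -0.848 1.276
vertex 0.856 -1.324 1.273
vertex 0.183 -1.295 1.667
endloop
endfacet
facet normal -0.605 0.566 0.560
outer loop
vertex 0.239 -0.848 1.276
vertex 0.183 -1.295 1.667
vertex 1.484 -0.516 2.287
endloop
endfacet
facet normal -0.436 -0.561 -0.703
outer loop
vertex 0.183 -1.295 1.667
vertex 0.856 -1.324 1.273
vertex 0.522 -1.76 1.828
endloop
endfacet
facet normal -0.430 -0.001 0.903
outer loop
vertex 0.183 -1.295 1.667
vertex 0.522 -1.76 1.828
vertex 1.484 -0.516 2.287
endloop
endfacet
facet normal -0.435 -0.562 -0.703
outer loop
vertex 0.522 -1.76 1.828
vertex 0.856 -1.324 1.273
vertex 1.057 -1.969 1.664
endloop
endfacet
facet normal 0.112 -0.419 0.901
outer loop
vertex 0.522 -1.76 1.828
vertex 1.057 -1.969 1.664
vertex 1.484 -0.516 2.287
endloop
endfacet
facet normal -0.436 -0.562 -0.703
outer loop
vertex 1.057 -1.969 1.664
vertex 0.856 -1.324 1.273
vertex 1.474 -1.801 1.271
endloop
endfacet
facet normal 0.703 -0.445 0.555
outer loop
vertex 1.057 -1.969 1.664
vertex 1.474 -1.801 1.271
vertex 1.484 -0.516 2.287
endloop
endfacet
facet normal -0.435 -0.561 -0.704
outer loop
vertex 1.474 -1.801 1.271
vertex 0.856 -1.324 1.273
vertex 1.529 -1.353 0.88
endloop
endfacet
facet normal 0.996 -0.062 0.069
outer loop
vertex 1.474 -1.801 1.271
vertex 1.529 -1.353 0.88
vertex 1.484 -0.516 2.287
endloop
endfacet

endsolid
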